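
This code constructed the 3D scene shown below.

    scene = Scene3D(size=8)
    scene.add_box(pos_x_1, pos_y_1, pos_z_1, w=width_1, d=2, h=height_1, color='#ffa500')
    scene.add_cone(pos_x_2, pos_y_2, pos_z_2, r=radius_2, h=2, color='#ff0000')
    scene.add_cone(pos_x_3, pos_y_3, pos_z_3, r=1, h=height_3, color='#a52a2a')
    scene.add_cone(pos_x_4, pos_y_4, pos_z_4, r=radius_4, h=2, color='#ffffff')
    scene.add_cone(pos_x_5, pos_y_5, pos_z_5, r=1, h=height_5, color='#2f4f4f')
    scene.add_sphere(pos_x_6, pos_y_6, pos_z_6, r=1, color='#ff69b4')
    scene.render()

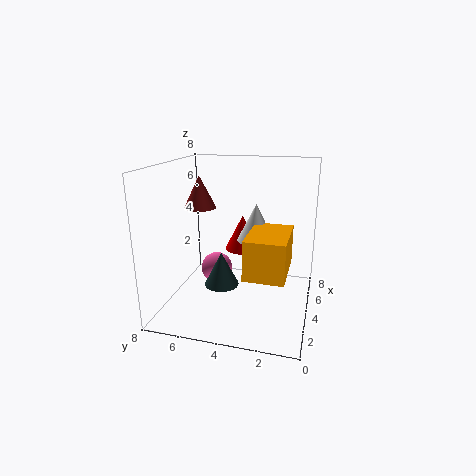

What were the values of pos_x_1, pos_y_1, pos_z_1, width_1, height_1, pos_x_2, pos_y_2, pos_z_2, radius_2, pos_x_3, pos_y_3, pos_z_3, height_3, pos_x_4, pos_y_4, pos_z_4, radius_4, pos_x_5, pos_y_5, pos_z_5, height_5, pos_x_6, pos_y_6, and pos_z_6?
pos_x_1 = 1; pos_y_1 = 1; pos_z_1 = 3; width_1 = 3; height_1 = 2; pos_x_2 = 5; pos_y_2 = 4; pos_z_2 = 3; radius_2 = 1; pos_x_3 = 6; pos_y_3 = 7; pos_z_3 = 5; height_3 = 2; pos_x_4 = 4; pos_y_4 = 3; pos_z_4 = 4; radius_4 = 1; pos_x_5 = 4; pos_y_5 = 5; pos_z_5 = 1; height_5 = 2; pos_x_6 = 6; pos_y_6 = 6; pos_z_6 = 1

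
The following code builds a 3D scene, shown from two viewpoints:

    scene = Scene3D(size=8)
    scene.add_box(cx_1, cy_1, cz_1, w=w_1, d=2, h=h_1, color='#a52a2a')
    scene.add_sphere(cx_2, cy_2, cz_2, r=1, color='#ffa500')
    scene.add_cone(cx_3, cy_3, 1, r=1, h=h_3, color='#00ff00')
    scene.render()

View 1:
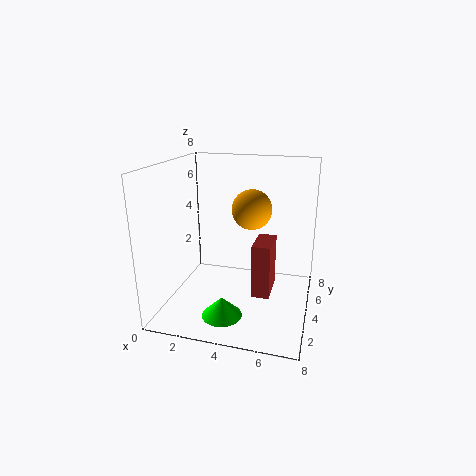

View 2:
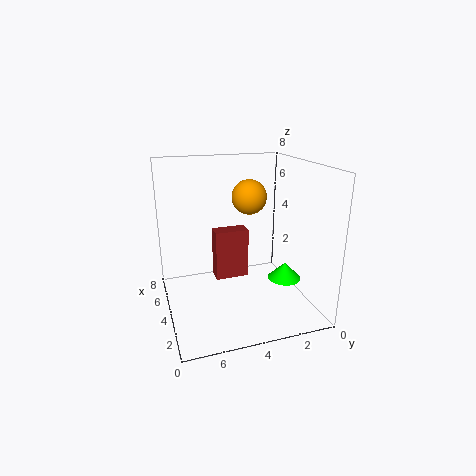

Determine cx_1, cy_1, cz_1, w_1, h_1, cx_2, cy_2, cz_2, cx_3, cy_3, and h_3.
cx_1 = 5
cy_1 = 3
cz_1 = 1
w_1 = 1
h_1 = 3
cx_2 = 5
cy_2 = 3
cz_2 = 6
cx_3 = 4
cy_3 = 1
h_3 = 1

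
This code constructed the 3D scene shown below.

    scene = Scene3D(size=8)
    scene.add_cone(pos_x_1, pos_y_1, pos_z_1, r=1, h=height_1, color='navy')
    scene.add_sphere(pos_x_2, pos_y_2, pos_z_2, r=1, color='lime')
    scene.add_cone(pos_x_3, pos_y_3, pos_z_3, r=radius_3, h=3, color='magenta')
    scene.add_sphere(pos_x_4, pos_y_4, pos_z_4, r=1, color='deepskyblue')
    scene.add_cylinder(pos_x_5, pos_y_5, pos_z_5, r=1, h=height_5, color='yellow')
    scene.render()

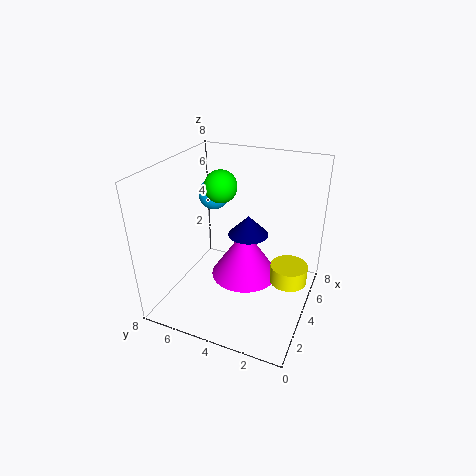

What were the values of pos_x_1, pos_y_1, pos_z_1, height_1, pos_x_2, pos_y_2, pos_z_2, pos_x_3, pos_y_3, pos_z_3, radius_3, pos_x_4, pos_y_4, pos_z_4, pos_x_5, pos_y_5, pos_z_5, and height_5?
pos_x_1 = 3; pos_y_1 = 3; pos_z_1 = 5; height_1 = 1; pos_x_2 = 6; pos_y_2 = 6; pos_z_2 = 6; pos_x_3 = 5; pos_y_3 = 4; pos_z_3 = 1; radius_3 = 2; pos_x_4 = 7; pos_y_4 = 7; pos_z_4 = 5; pos_x_5 = 4; pos_y_5 = 1; pos_z_5 = 2; height_5 = 1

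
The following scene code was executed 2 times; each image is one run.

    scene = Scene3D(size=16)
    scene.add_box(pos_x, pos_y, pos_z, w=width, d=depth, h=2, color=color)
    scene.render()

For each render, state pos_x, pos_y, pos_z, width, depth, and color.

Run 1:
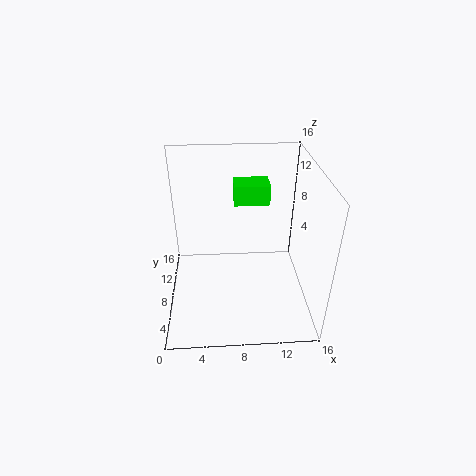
pos_x = 7.5, pos_y = 6, pos_z = 13, width = 3.5, depth = 2.5, color = 'lime'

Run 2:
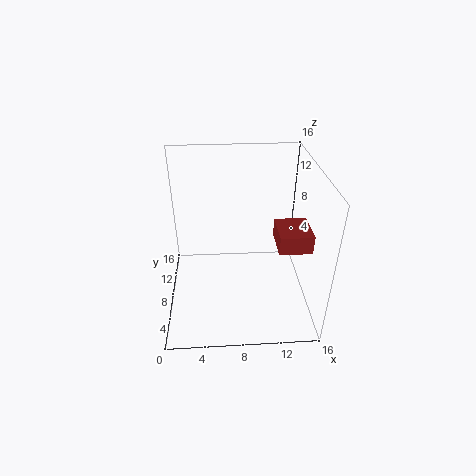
pos_x = 12, pos_y = 4.5, pos_z = 8, width = 3.5, depth = 4, color = 'brown'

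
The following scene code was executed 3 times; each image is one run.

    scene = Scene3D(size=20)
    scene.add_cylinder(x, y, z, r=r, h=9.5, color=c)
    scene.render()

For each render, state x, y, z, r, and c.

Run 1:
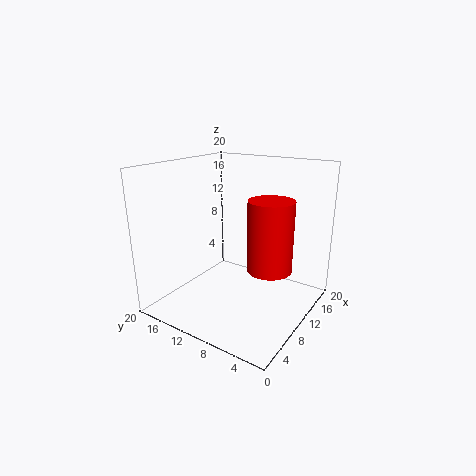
x = 10
y = 5
z = 6.5
r = 3
c = 'red'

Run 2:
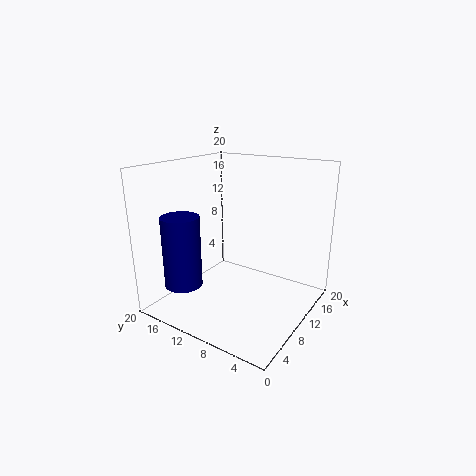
x = 3.5
y = 14.5
z = 4.5
r = 2.5
c = 'navy'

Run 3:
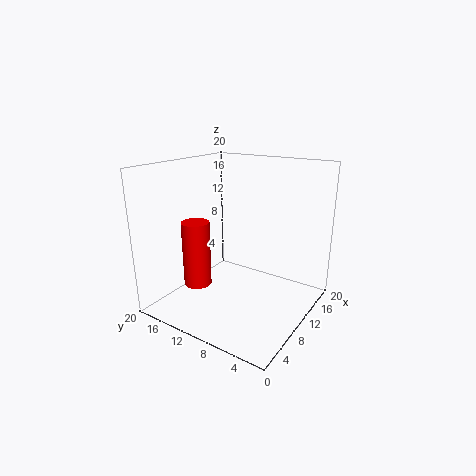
x = 7.5
y = 15.5
z = 2.5
r = 2
c = 'red'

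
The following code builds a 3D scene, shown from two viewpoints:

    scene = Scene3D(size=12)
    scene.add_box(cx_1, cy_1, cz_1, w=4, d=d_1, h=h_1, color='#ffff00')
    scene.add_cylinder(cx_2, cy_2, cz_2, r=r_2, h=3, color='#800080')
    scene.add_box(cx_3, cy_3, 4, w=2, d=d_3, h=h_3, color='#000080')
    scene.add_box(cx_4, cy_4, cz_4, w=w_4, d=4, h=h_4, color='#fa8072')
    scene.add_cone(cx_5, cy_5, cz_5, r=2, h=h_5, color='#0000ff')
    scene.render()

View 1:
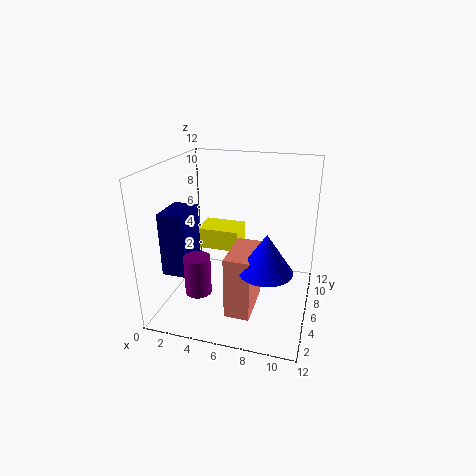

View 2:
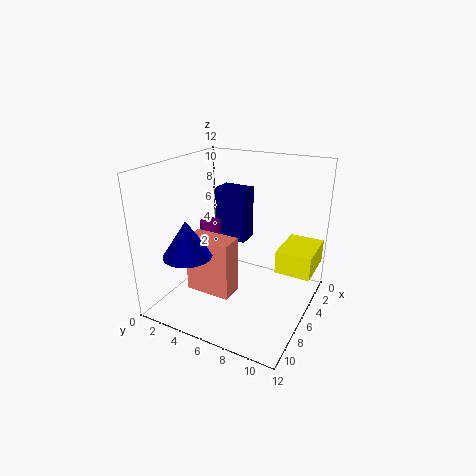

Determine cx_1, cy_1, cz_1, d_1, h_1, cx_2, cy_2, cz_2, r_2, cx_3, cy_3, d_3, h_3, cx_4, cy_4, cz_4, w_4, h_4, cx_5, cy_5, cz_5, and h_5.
cx_1 = 1; cy_1 = 9; cz_1 = 3; d_1 = 3; h_1 = 2; cx_2 = 4; cy_2 = 2; cz_2 = 3; r_2 = 1; cx_3 = 1; cy_3 = 2; d_3 = 3; h_3 = 5; cx_4 = 6; cy_4 = 2; cz_4 = 1; w_4 = 2; h_4 = 5; cx_5 = 9; cy_5 = 3; cz_5 = 5; h_5 = 3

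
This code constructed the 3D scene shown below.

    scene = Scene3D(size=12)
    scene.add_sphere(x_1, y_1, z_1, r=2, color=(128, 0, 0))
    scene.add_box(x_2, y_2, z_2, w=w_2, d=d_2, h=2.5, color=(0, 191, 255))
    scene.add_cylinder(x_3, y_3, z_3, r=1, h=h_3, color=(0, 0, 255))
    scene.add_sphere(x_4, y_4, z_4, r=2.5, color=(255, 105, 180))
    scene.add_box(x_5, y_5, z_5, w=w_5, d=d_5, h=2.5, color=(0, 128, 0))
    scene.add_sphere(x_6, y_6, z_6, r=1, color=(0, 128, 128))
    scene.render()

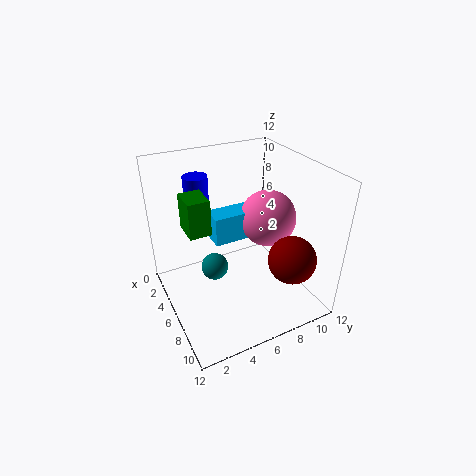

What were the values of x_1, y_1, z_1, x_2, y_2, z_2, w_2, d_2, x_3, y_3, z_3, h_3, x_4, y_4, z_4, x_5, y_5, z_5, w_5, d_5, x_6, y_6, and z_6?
x_1 = 9, y_1 = 9.5, z_1 = 4.5, x_2 = 3, y_2 = 4.5, z_2 = 5, w_2 = 2, d_2 = 4, x_3 = 3.5, y_3 = 3.5, z_3 = 8.5, h_3 = 2.5, x_4 = 5, y_4 = 9.5, z_4 = 6.5, x_5 = 7, y_5 = 1, z_5 = 9, w_5 = 2, d_5 = 1.5, x_6 = 8, y_6 = 3, z_6 = 5.5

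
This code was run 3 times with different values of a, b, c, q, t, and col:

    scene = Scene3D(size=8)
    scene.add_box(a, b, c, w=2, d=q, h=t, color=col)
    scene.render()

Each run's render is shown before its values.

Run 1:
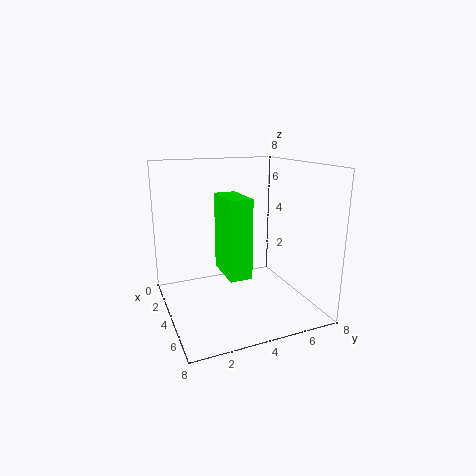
a = 6, b = 2, c = 3.5, q = 1, t = 3.5, col = 'lime'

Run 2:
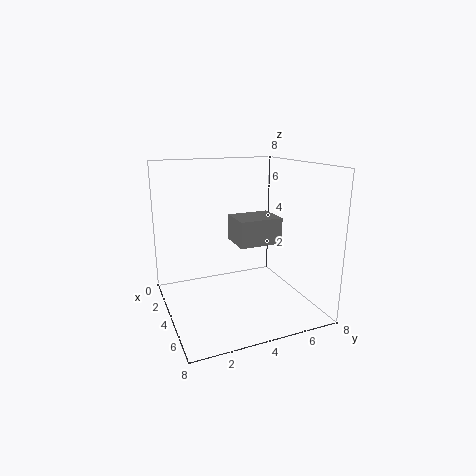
a = 2.5, b = 4, c = 3.5, q = 2.5, t = 1.5, col = 'gray'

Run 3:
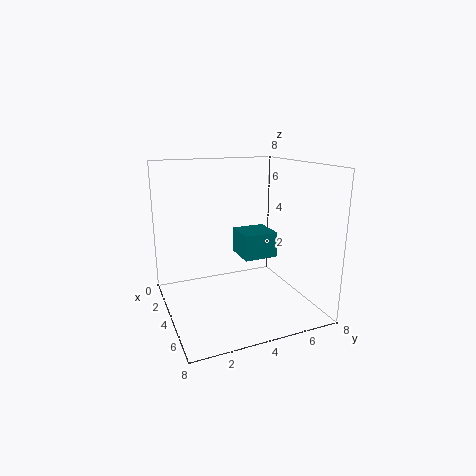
a = 2, b = 4.5, c = 2.5, q = 2, t = 1.5, col = 'teal'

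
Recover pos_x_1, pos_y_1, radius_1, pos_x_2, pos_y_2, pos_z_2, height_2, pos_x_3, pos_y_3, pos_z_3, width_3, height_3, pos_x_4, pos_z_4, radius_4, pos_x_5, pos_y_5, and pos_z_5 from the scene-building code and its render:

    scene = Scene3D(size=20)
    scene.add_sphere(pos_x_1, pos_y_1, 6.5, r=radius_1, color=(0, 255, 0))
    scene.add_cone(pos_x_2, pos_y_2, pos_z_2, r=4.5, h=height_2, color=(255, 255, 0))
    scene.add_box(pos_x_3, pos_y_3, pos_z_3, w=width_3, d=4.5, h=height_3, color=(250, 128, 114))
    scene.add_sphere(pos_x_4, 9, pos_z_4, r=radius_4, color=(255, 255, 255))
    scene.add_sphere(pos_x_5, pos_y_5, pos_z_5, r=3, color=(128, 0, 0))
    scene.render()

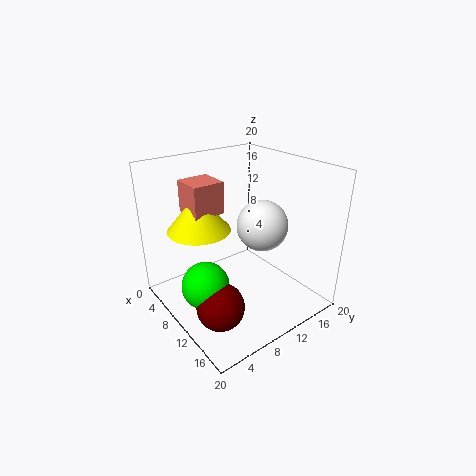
pos_x_1 = 12.5
pos_y_1 = 3
radius_1 = 3
pos_x_2 = 5.5
pos_y_2 = 6.5
pos_z_2 = 10.5
height_2 = 5.5
pos_x_3 = 3
pos_y_3 = 5
pos_z_3 = 13
width_3 = 4.5
height_3 = 4.5
pos_x_4 = 16
pos_z_4 = 14.5
radius_4 = 3
pos_x_5 = 15
pos_y_5 = 3.5
pos_z_5 = 4.5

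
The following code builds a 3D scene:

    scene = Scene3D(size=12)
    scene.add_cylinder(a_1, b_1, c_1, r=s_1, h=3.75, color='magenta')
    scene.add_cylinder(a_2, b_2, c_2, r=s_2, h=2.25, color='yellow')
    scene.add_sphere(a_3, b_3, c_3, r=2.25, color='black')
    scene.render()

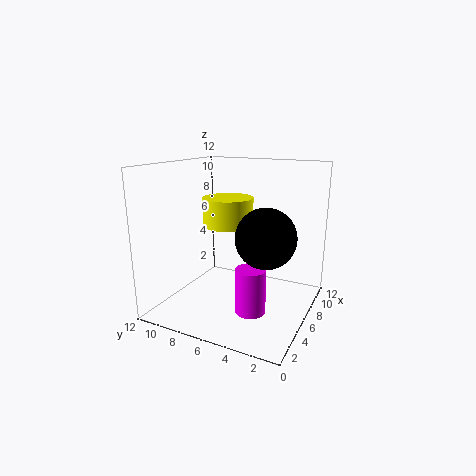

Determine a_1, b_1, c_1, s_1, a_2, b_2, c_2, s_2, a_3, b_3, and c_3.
a_1 = 4.75; b_1 = 4.25; c_1 = 0.25; s_1 = 1.25; a_2 = 5.25; b_2 = 6.5; c_2 = 7.25; s_2 = 2; a_3 = 4; b_3 = 2.75; c_3 = 7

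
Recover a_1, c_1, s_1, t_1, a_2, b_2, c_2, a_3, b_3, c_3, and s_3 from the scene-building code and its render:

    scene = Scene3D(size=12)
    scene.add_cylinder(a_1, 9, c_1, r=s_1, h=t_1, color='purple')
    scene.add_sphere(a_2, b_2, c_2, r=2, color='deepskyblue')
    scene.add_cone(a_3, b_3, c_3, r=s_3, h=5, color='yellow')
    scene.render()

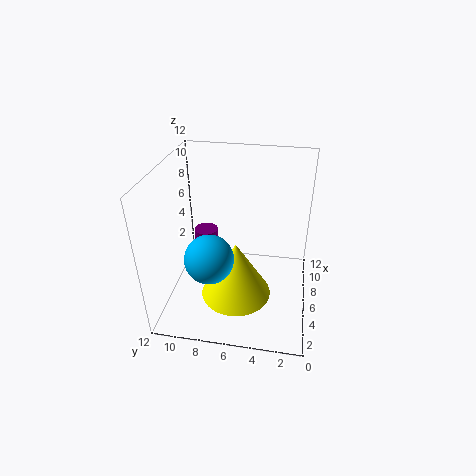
a_1 = 7; c_1 = 4; s_1 = 1; t_1 = 2; a_2 = 4; b_2 = 8; c_2 = 5; a_3 = 5; b_3 = 6; c_3 = 1; s_3 = 3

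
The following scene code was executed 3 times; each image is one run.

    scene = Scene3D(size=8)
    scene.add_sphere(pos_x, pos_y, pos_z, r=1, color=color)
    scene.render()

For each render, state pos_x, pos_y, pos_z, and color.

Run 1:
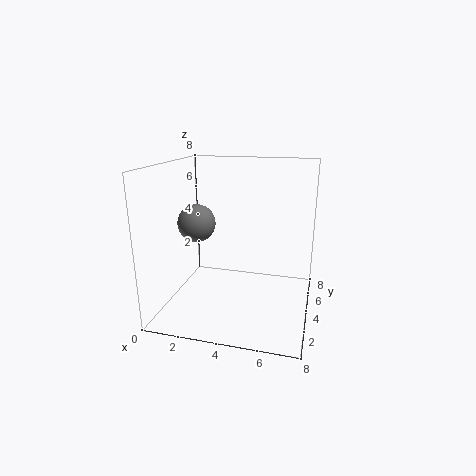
pos_x = 2
pos_y = 3
pos_z = 5
color = 'gray'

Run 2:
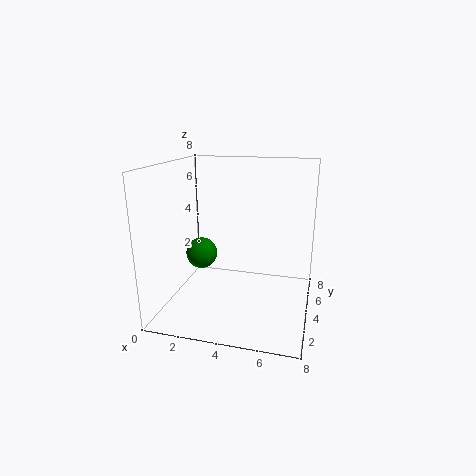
pos_x = 1
pos_y = 6
pos_z = 2
color = 'green'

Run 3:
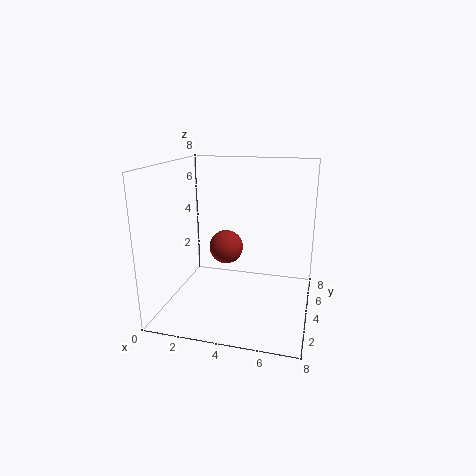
pos_x = 3
pos_y = 5
pos_z = 3
color = 'brown'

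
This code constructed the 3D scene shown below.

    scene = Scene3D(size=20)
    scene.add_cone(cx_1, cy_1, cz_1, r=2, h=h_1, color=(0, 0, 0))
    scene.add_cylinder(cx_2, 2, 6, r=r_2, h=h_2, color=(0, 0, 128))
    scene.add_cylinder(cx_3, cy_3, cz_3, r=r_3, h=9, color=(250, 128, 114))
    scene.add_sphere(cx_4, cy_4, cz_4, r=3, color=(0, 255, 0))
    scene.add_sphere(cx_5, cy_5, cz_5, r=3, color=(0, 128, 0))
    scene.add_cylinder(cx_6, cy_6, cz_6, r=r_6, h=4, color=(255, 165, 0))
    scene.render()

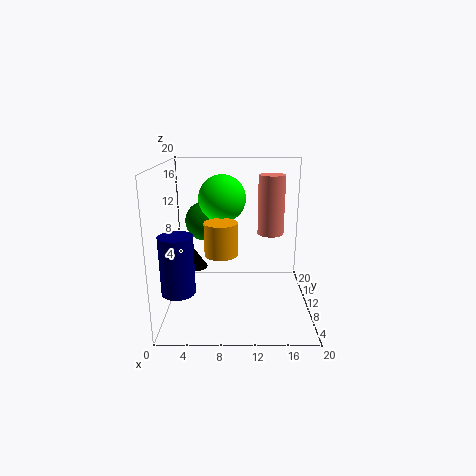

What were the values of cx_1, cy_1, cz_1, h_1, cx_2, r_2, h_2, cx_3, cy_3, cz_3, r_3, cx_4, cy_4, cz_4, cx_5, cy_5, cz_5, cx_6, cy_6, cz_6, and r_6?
cx_1 = 3, cy_1 = 16, cz_1 = 3, h_1 = 3, cx_2 = 3, r_2 = 2, h_2 = 7, cx_3 = 15, cy_3 = 15, cz_3 = 9, r_3 = 2, cx_4 = 8, cy_4 = 8, cz_4 = 16, cx_5 = 5, cy_5 = 15, cz_5 = 11, cx_6 = 8, cy_6 = 4, cz_6 = 10, r_6 = 2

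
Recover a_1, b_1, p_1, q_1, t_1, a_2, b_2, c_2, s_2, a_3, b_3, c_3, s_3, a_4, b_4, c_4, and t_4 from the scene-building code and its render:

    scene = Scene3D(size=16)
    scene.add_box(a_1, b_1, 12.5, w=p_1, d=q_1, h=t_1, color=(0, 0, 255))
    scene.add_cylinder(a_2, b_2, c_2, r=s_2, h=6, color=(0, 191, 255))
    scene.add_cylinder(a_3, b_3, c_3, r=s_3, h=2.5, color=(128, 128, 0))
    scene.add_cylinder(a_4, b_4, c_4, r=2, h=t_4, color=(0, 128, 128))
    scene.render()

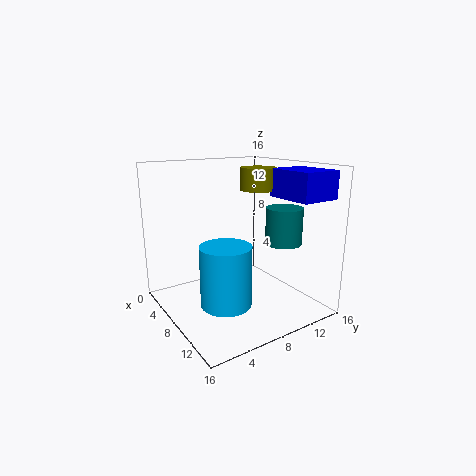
a_1 = 9; b_1 = 11.5; p_1 = 5.5; q_1 = 4.5; t_1 = 3; a_2 = 12; b_2 = 4; c_2 = 3; s_2 = 2.5; a_3 = 7.5; b_3 = 11; c_3 = 13; s_3 = 2; a_4 = 11; b_4 = 12; c_4 = 7.5; t_4 = 4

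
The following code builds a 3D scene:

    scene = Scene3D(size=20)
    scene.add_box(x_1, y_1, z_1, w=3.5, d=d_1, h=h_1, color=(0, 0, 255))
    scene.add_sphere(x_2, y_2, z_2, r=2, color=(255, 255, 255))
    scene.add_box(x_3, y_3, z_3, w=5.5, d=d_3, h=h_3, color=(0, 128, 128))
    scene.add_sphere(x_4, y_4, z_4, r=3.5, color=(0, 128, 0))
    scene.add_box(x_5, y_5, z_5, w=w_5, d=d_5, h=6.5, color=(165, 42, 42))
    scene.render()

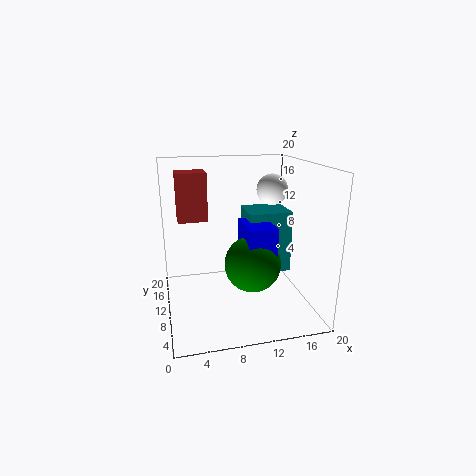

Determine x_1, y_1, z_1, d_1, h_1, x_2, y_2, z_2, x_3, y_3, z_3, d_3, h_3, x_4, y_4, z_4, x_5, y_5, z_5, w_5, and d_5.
x_1 = 9.5; y_1 = 2.5; z_1 = 7.5; d_1 = 5.5; h_1 = 6; x_2 = 14; y_2 = 8; z_2 = 17; x_3 = 10.5; y_3 = 5.5; z_3 = 6.5; d_3 = 5; h_3 = 8; x_4 = 10.5; y_4 = 4.5; z_4 = 8.5; x_5 = 2; y_5 = 10.5; z_5 = 12.5; w_5 = 4; d_5 = 3.5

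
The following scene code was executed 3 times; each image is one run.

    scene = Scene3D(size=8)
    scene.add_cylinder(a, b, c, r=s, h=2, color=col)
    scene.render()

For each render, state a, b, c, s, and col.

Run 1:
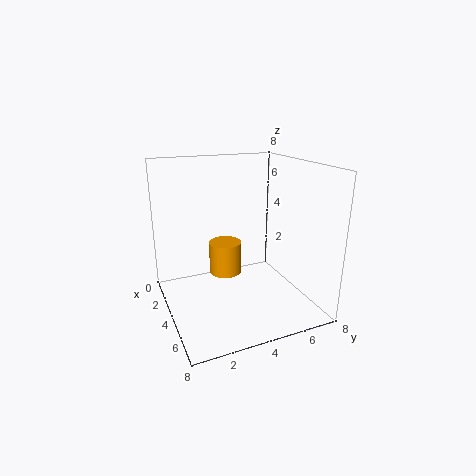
a = 2, b = 4, c = 1, s = 1, col = 'orange'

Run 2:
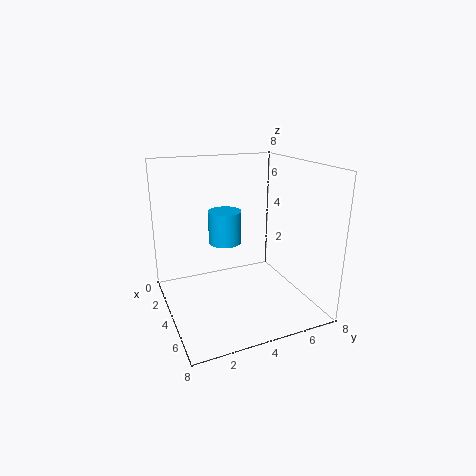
a = 2, b = 4, c = 3, s = 1, col = 'deepskyblue'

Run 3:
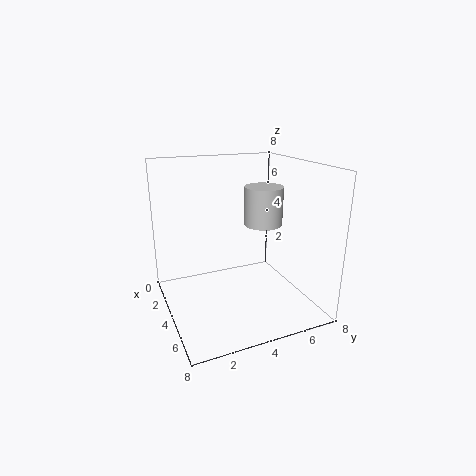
a = 5, b = 5, c = 5, s = 1, col = 'lightgray'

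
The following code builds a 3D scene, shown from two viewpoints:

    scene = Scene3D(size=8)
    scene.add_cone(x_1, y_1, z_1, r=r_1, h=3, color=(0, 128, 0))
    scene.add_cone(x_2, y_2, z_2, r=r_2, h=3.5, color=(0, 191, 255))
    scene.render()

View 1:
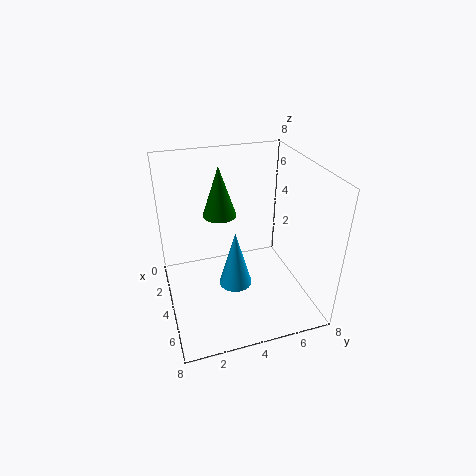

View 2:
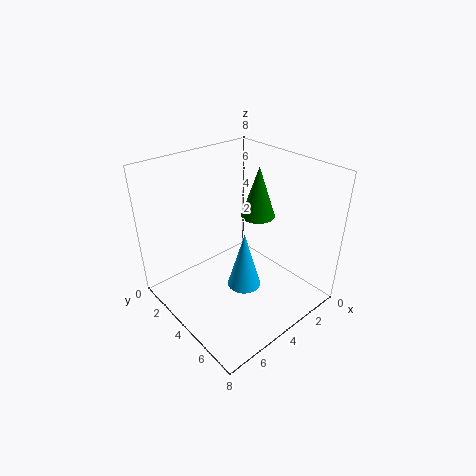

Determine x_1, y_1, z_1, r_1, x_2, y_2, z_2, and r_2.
x_1 = 2; y_1 = 3.5; z_1 = 4.5; r_1 = 1; x_2 = 3.5; y_2 = 4; z_2 = 0.5; r_2 = 1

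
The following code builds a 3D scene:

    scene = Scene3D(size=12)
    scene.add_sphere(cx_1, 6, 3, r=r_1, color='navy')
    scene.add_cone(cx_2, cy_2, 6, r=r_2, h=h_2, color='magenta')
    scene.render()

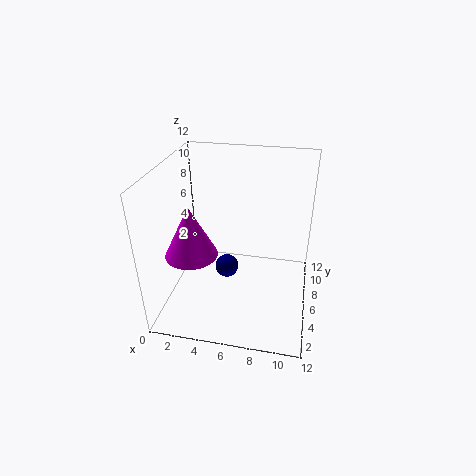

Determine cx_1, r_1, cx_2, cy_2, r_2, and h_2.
cx_1 = 5
r_1 = 1
cx_2 = 3
cy_2 = 3
r_2 = 2
h_2 = 4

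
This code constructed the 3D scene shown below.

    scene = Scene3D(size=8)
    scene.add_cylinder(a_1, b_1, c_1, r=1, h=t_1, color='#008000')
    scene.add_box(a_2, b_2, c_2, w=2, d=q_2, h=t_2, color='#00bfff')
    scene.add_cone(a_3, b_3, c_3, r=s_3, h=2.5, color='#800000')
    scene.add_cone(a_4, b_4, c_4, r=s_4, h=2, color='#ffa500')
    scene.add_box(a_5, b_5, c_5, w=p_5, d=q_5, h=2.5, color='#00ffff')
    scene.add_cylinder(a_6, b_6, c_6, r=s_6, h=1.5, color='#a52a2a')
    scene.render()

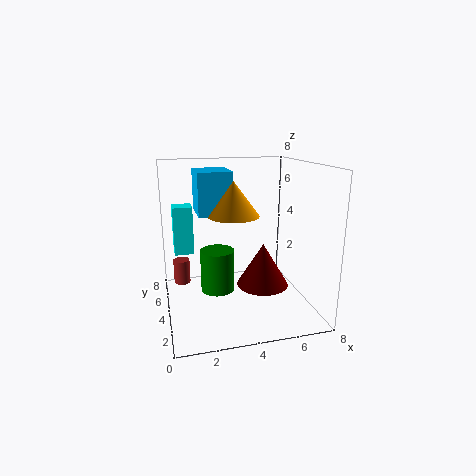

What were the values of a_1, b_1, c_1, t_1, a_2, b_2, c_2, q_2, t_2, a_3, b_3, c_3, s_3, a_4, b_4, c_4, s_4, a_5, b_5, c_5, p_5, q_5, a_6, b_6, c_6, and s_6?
a_1 = 3
b_1 = 5
c_1 = 0.5
t_1 = 2.5
a_2 = 2
b_2 = 5
c_2 = 5
q_2 = 2.5
t_2 = 2.5
a_3 = 5.5
b_3 = 4
c_3 = 1
s_3 = 1.5
a_4 = 4
b_4 = 5
c_4 = 5
s_4 = 1.5
a_5 = 0.5
b_5 = 3.5
c_5 = 3.5
p_5 = 1
q_5 = 1
a_6 = 1
b_6 = 6.5
c_6 = 0.5
s_6 = 0.5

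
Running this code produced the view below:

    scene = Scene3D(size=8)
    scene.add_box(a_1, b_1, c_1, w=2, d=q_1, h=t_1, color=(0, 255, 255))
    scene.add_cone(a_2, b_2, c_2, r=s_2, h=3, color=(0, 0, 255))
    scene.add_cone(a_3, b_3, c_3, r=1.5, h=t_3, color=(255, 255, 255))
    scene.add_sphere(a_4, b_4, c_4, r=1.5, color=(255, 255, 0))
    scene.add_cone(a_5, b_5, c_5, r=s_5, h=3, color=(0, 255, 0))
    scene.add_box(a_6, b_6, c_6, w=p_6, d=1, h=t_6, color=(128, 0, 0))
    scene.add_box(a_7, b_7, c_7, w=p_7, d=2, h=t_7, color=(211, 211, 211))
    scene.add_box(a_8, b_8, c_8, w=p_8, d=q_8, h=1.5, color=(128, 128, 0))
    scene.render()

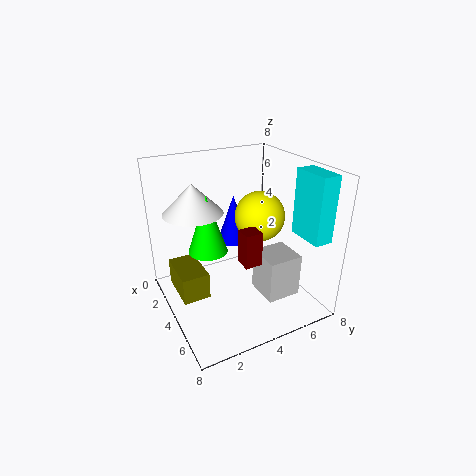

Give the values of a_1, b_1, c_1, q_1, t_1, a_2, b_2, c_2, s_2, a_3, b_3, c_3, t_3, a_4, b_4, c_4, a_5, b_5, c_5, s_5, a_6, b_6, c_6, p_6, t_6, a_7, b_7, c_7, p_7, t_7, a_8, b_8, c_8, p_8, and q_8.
a_1 = 5.5, b_1 = 6.5, c_1 = 4.5, q_1 = 1, t_1 = 3.5, a_2 = 1.5, b_2 = 5, c_2 = 2.5, s_2 = 1, a_3 = 4, b_3 = 1.5, c_3 = 6, t_3 = 1.5, a_4 = 3, b_4 = 6, c_4 = 4.5, a_5 = 4.5, b_5 = 2, c_5 = 4, s_5 = 1, a_6 = 4, b_6 = 4, c_6 = 2.5, p_6 = 1, t_6 = 2, a_7 = 4, b_7 = 5, c_7 = 0.5, p_7 = 2, t_7 = 2.5, a_8 = 2, b_8 = 0.5, c_8 = 1, p_8 = 2.5, q_8 = 1.5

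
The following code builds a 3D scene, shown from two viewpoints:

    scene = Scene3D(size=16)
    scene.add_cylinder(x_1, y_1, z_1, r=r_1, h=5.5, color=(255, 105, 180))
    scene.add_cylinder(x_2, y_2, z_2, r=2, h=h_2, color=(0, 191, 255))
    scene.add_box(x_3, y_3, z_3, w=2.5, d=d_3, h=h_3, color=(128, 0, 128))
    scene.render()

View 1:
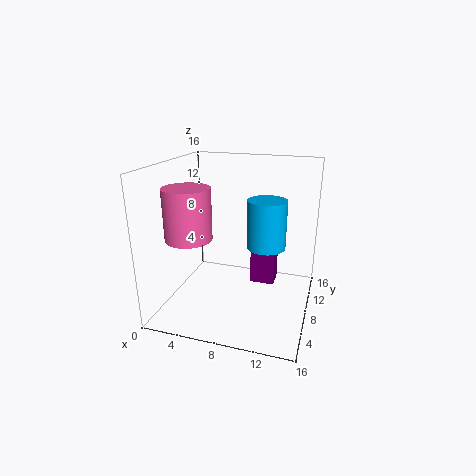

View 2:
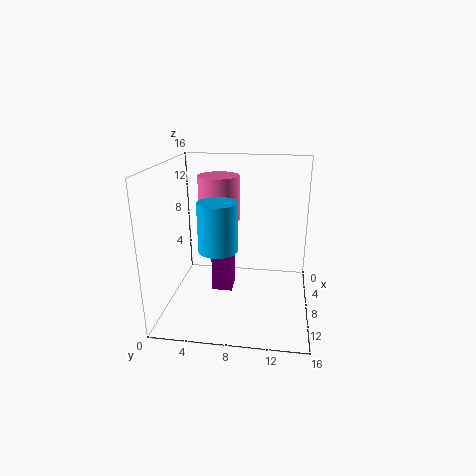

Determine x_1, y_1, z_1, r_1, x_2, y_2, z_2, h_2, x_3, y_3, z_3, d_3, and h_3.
x_1 = 3.5, y_1 = 5, z_1 = 8.5, r_1 = 2.5, x_2 = 11.5, y_2 = 6.5, z_2 = 8, h_2 = 5, x_3 = 10, y_3 = 6, z_3 = 4, d_3 = 2, h_3 = 4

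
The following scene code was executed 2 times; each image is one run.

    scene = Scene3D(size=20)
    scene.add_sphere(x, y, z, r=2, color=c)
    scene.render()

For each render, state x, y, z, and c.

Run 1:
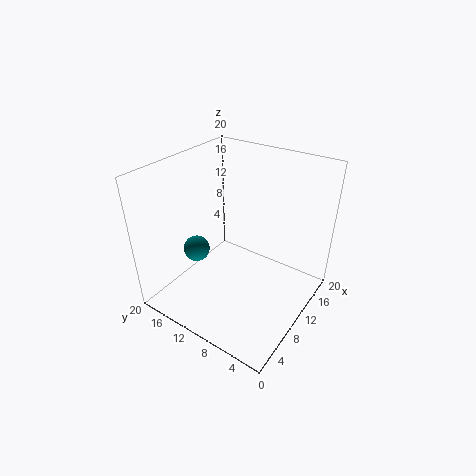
x = 9.5
y = 17.5
z = 5.5
c = 'teal'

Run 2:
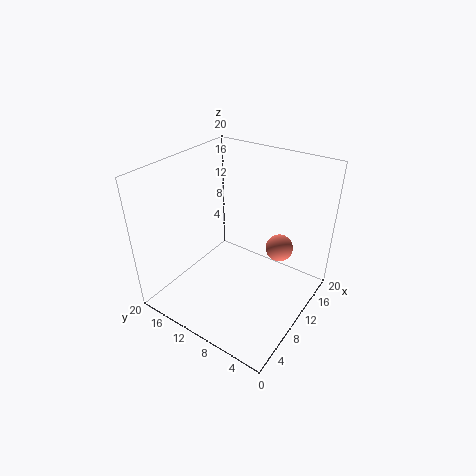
x = 15
y = 6
z = 7
c = 'salmon'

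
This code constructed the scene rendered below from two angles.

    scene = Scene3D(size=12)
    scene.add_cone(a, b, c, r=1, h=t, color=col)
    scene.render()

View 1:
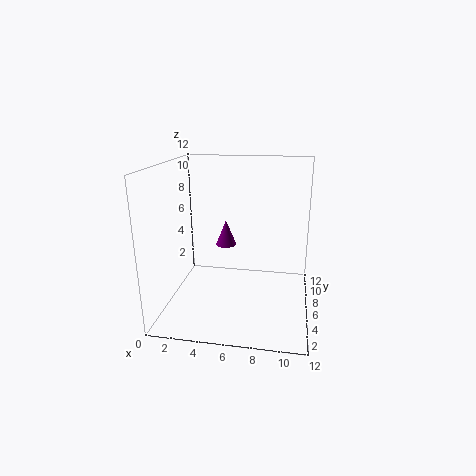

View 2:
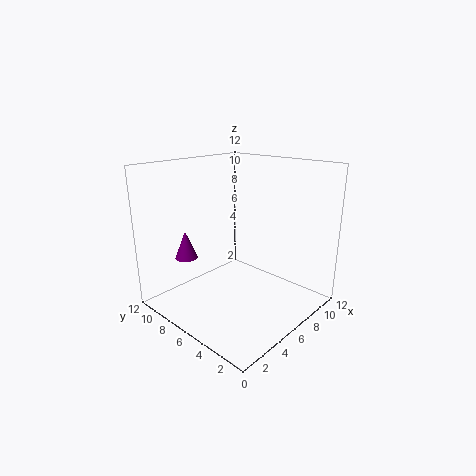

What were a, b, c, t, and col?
a = 4
b = 10.5
c = 3.5
t = 2.5
col = 'purple'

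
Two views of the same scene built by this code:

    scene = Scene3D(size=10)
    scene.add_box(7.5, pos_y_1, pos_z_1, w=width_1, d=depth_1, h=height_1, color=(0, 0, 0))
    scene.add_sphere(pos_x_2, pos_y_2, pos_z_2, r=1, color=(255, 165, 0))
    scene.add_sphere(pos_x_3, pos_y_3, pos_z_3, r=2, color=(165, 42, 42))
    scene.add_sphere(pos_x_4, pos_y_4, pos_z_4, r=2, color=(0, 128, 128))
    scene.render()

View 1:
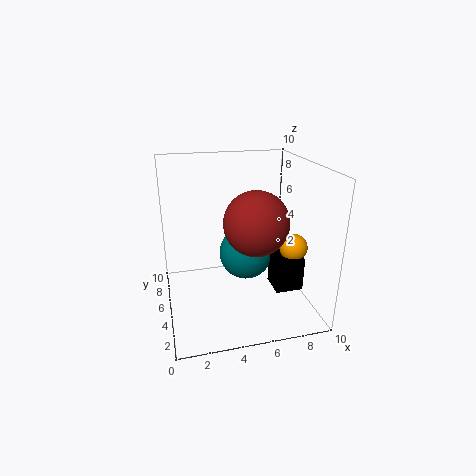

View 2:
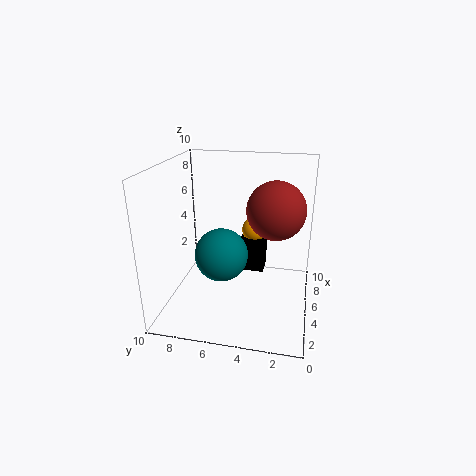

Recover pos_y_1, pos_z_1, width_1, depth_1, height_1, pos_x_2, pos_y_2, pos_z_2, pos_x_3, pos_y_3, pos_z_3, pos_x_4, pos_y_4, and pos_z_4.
pos_y_1 = 3.5, pos_z_1 = 1, width_1 = 2, depth_1 = 2, height_1 = 2.5, pos_x_2 = 9, pos_y_2 = 4.5, pos_z_2 = 4, pos_x_3 = 5.5, pos_y_3 = 2.5, pos_z_3 = 7, pos_x_4 = 6, pos_y_4 = 6.5, pos_z_4 = 3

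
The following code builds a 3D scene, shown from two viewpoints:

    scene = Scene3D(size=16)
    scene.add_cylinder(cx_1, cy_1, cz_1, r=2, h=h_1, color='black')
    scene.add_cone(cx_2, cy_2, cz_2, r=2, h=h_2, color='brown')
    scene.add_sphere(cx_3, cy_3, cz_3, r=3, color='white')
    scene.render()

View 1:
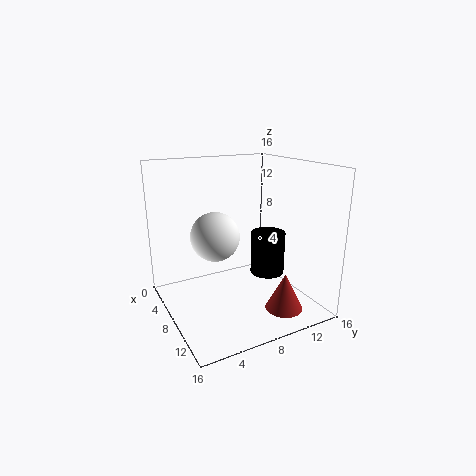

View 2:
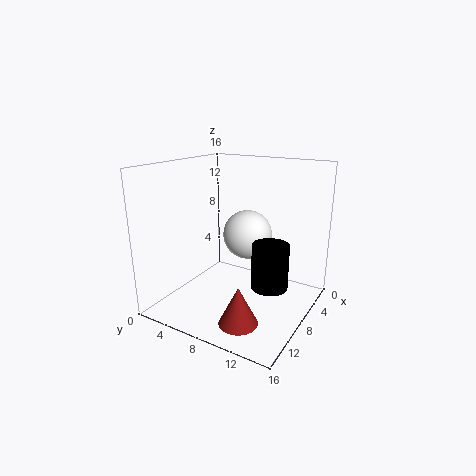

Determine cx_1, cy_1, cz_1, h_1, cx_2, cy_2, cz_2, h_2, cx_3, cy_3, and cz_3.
cx_1 = 8
cy_1 = 12
cz_1 = 3
h_1 = 5
cx_2 = 13
cy_2 = 11
cz_2 = 1
h_2 = 4
cx_3 = 4
cy_3 = 7
cz_3 = 7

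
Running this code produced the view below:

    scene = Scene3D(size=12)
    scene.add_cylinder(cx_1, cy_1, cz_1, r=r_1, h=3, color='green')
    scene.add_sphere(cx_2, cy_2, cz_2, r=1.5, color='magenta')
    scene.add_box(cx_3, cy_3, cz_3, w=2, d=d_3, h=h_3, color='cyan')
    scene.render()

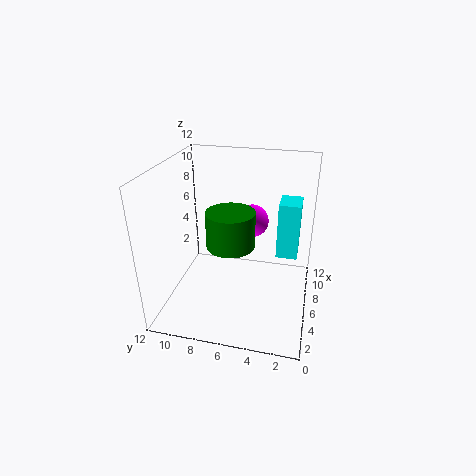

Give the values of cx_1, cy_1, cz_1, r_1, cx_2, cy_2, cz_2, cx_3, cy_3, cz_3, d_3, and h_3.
cx_1 = 5.5; cy_1 = 6.5; cz_1 = 5.5; r_1 = 2; cx_2 = 9.5; cy_2 = 5.5; cz_2 = 6; cx_3 = 3; cy_3 = 1; cz_3 = 6.5; d_3 = 1.5; h_3 = 4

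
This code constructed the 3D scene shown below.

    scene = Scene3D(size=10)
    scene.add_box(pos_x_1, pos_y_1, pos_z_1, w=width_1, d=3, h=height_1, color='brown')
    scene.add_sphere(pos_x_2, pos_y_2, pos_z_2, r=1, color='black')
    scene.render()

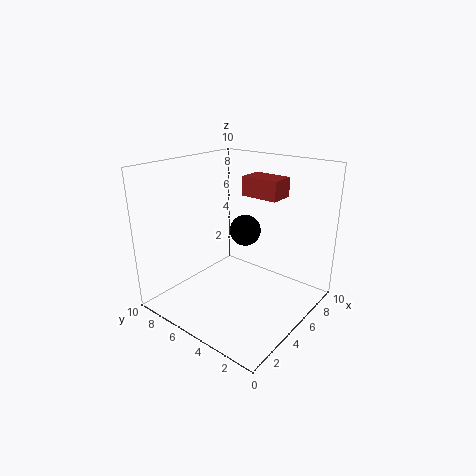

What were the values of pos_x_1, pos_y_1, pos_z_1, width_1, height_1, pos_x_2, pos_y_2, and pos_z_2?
pos_x_1 = 8
pos_y_1 = 4
pos_z_1 = 7
width_1 = 2
height_1 = 1.5
pos_x_2 = 4.5
pos_y_2 = 4
pos_z_2 = 6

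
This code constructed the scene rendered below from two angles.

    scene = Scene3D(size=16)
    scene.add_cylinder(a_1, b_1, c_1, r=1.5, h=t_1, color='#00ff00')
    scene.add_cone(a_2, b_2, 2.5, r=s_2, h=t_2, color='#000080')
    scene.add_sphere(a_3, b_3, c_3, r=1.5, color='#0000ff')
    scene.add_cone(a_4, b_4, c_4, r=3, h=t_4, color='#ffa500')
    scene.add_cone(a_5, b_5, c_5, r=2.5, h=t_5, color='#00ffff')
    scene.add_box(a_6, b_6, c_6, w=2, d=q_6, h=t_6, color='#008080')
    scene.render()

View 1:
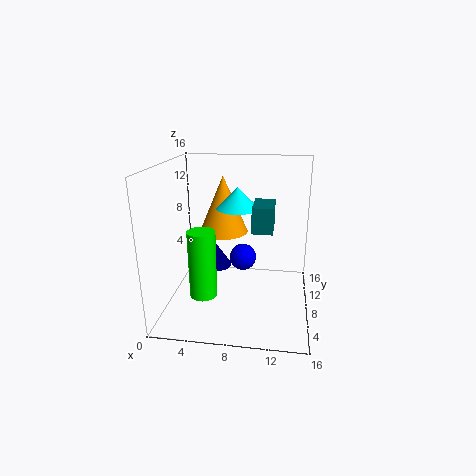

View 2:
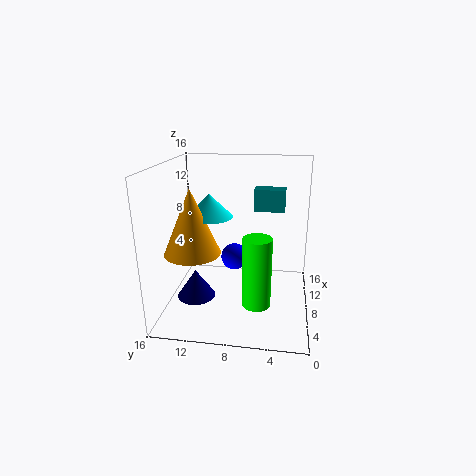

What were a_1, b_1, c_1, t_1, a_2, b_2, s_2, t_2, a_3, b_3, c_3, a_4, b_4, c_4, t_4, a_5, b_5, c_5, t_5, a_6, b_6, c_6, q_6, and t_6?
a_1 = 4.5; b_1 = 5.5; c_1 = 2; t_1 = 7.5; a_2 = 4.5; b_2 = 12; s_2 = 2; t_2 = 3; a_3 = 8.5; b_3 = 8.5; c_3 = 5.5; a_4 = 5.5; b_4 = 12.5; c_4 = 7; t_4 = 7; a_5 = 7.5; b_5 = 11; c_5 = 10.5; t_5 = 2.5; a_6 = 10; b_6 = 3; c_6 = 10.5; q_6 = 3.5; t_6 = 2.5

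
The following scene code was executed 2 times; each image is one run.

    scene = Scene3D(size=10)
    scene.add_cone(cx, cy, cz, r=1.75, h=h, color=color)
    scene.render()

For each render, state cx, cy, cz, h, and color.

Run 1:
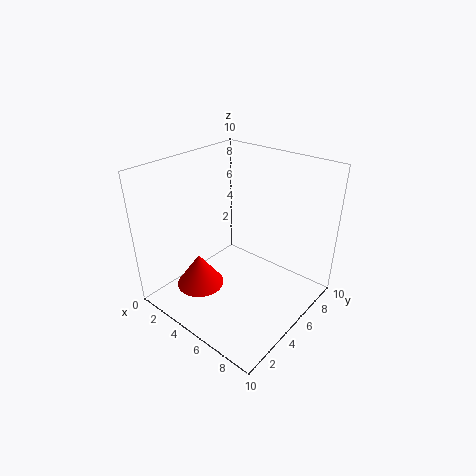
cx = 2.5, cy = 3.5, cz = 0.75, h = 2.5, color = 'red'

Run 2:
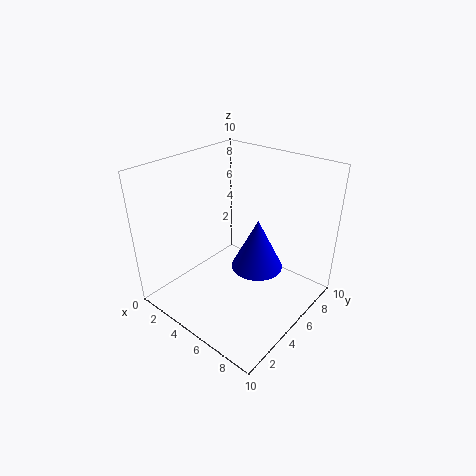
cx = 6.5, cy = 5.25, cz = 3.25, h = 3.5, color = 'blue'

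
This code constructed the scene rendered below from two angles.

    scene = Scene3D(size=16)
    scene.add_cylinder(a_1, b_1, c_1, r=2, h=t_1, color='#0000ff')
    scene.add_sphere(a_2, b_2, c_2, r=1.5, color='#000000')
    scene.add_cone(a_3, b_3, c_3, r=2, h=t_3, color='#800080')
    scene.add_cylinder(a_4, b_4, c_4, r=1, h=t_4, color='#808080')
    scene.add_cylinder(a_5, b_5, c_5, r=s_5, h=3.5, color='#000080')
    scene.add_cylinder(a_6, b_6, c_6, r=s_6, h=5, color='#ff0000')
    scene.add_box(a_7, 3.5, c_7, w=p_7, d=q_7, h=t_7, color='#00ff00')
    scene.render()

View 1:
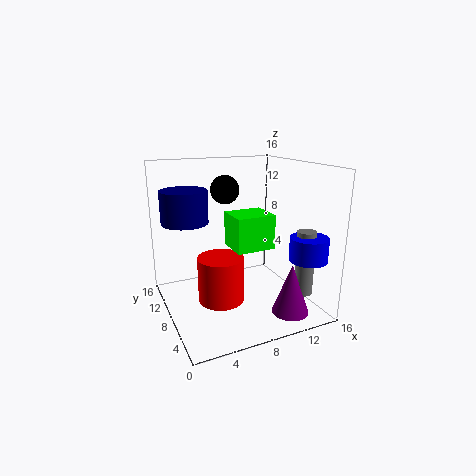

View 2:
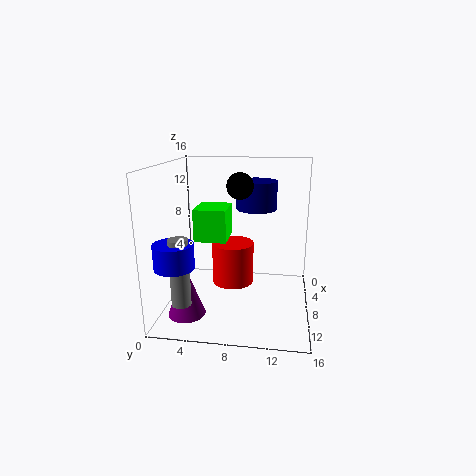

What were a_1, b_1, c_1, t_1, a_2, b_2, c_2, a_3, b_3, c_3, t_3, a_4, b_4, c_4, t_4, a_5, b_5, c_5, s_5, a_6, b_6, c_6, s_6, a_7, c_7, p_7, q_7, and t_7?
a_1 = 13.5
b_1 = 2.5
c_1 = 6.5
t_1 = 2.5
a_2 = 6.5
b_2 = 8
c_2 = 13.5
a_3 = 12
b_3 = 3
c_3 = 0.5
t_3 = 5.5
a_4 = 13.5
b_4 = 3
c_4 = 2.5
t_4 = 7
a_5 = 2.5
b_5 = 9.5
c_5 = 10
s_5 = 2.5
a_6 = 5.5
b_6 = 7
c_6 = 1.5
s_6 = 2.5
a_7 = 6
c_7 = 8
p_7 = 4
q_7 = 3.5
t_7 = 3.5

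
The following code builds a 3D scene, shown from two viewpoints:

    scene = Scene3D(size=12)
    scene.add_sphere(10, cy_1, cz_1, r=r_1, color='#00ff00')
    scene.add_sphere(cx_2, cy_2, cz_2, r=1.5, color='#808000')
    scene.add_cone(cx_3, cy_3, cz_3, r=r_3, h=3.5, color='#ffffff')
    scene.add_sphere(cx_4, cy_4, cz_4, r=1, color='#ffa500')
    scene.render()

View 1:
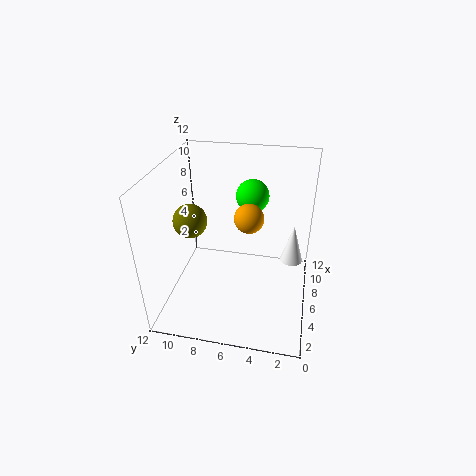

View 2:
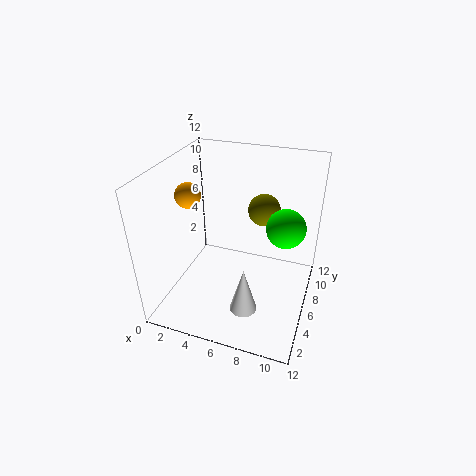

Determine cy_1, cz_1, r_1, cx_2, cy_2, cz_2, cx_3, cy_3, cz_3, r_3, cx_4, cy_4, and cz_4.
cy_1 = 5.5; cz_1 = 8; r_1 = 1.5; cx_2 = 7; cy_2 = 10.5; cz_2 = 6.5; cx_3 = 8; cy_3 = 1.5; cz_3 = 3; r_3 = 1; cx_4 = 2.5; cy_4 = 4.5; cz_4 = 10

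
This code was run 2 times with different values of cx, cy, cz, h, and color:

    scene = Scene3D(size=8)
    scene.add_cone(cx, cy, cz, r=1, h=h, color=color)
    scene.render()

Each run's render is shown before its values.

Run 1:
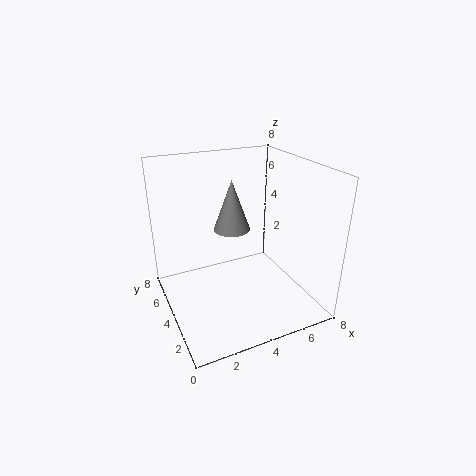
cx = 3.75, cy = 4.25, cz = 4.5, h = 2.75, color = 'gray'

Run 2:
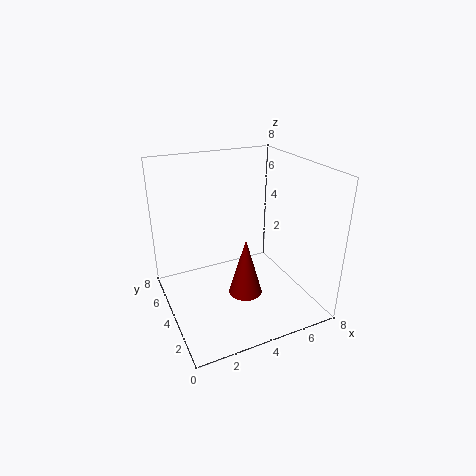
cx = 4.5, cy = 4, cz = 0.25, h = 3.5, color = 'maroon'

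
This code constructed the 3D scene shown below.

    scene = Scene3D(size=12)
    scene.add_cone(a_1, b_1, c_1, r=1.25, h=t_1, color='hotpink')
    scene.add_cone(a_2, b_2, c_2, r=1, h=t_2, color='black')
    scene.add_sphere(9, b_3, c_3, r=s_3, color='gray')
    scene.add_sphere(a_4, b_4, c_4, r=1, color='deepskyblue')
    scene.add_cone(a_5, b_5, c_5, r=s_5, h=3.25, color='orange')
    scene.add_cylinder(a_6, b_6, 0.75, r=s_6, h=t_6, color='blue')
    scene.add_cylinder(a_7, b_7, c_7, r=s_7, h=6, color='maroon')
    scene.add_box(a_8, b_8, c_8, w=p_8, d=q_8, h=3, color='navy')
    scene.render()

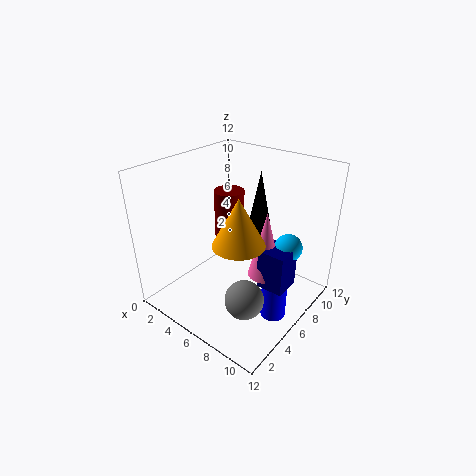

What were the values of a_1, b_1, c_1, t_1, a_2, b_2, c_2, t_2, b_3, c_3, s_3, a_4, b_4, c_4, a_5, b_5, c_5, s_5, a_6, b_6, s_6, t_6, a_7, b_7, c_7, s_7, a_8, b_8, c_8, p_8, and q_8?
a_1 = 9.75; b_1 = 4.5; c_1 = 5; t_1 = 5; a_2 = 7.75; b_2 = 6.5; c_2 = 7; t_2 = 5; b_3 = 3; c_3 = 3; s_3 = 1.5; a_4 = 11; b_4 = 5.5; c_4 = 7.25; a_5 = 9.25; b_5 = 2; c_5 = 8.5; s_5 = 1.75; a_6 = 10.25; b_6 = 5.25; s_6 = 1; t_6 = 5.25; a_7 = 1.5; b_7 = 10.25; c_7 = 1.75; s_7 = 1.5; a_8 = 9.75; b_8 = 3.5; c_8 = 4.5; p_8 = 2; q_8 = 2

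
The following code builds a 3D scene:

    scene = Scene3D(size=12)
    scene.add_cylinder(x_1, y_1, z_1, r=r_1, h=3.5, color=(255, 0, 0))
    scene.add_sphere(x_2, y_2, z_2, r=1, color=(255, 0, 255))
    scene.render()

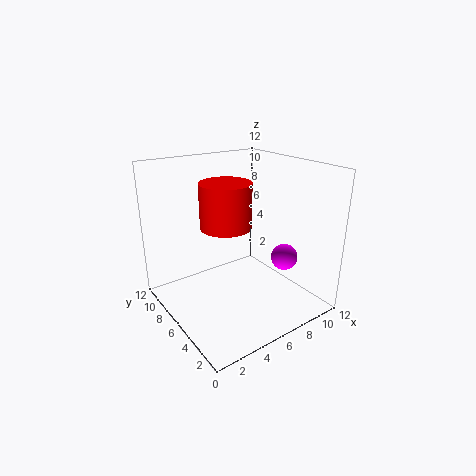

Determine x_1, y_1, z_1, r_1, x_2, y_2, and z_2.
x_1 = 4.5
y_1 = 5.5
z_1 = 7.5
r_1 = 2
x_2 = 7.5
y_2 = 2
z_2 = 5.5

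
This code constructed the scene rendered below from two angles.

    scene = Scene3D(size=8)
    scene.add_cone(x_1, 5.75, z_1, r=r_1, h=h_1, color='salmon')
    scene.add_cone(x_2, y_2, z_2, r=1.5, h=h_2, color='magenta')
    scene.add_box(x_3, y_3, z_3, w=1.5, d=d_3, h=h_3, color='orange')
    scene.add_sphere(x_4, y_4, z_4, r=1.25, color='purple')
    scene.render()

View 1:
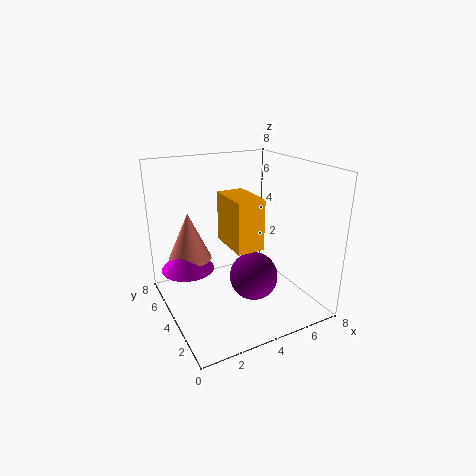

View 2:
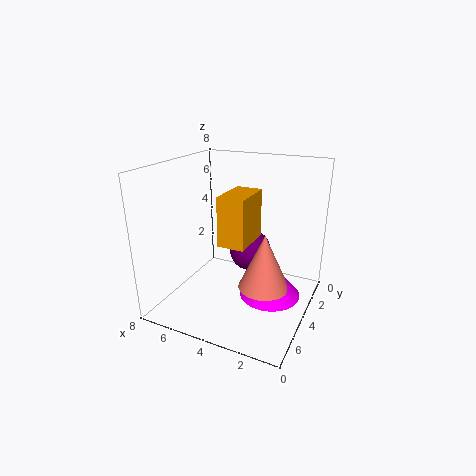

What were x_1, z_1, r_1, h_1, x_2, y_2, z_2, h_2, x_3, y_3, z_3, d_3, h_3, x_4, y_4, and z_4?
x_1 = 1.75; z_1 = 2.5; r_1 = 1.25; h_1 = 2.75; x_2 = 1.5; y_2 = 5.5; z_2 = 2; h_2 = 1.75; x_3 = 3.25; y_3 = 2.5; z_3 = 3.75; d_3 = 2.5; h_3 = 2.75; x_4 = 4; y_4 = 2.25; z_4 = 2.5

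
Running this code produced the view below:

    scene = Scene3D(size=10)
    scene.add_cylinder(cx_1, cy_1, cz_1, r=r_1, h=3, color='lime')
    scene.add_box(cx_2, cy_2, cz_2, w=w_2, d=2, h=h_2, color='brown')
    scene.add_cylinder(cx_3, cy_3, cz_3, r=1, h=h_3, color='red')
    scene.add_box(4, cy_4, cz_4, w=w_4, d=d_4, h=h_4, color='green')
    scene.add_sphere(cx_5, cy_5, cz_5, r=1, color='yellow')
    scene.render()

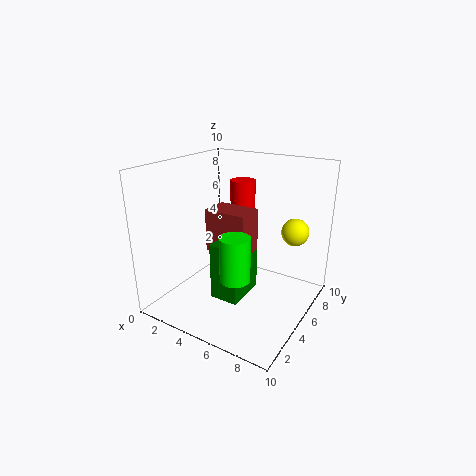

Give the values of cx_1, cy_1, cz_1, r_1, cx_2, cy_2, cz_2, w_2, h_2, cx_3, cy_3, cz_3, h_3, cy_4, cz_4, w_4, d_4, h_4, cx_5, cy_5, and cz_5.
cx_1 = 6; cy_1 = 3; cz_1 = 3; r_1 = 1; cx_2 = 3; cy_2 = 4; cz_2 = 4; w_2 = 3; h_2 = 3; cx_3 = 3; cy_3 = 9; cz_3 = 5; h_3 = 3; cy_4 = 3; cz_4 = 1; w_4 = 2; d_4 = 3; h_4 = 4; cx_5 = 8; cy_5 = 8; cz_5 = 5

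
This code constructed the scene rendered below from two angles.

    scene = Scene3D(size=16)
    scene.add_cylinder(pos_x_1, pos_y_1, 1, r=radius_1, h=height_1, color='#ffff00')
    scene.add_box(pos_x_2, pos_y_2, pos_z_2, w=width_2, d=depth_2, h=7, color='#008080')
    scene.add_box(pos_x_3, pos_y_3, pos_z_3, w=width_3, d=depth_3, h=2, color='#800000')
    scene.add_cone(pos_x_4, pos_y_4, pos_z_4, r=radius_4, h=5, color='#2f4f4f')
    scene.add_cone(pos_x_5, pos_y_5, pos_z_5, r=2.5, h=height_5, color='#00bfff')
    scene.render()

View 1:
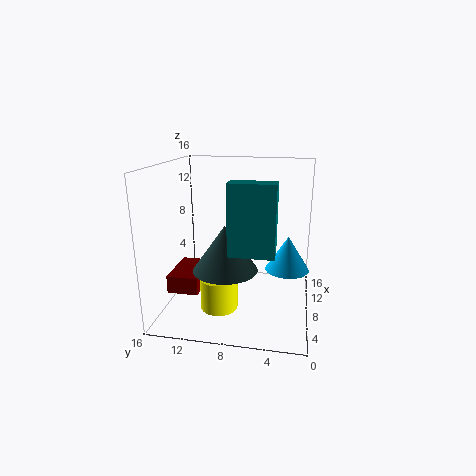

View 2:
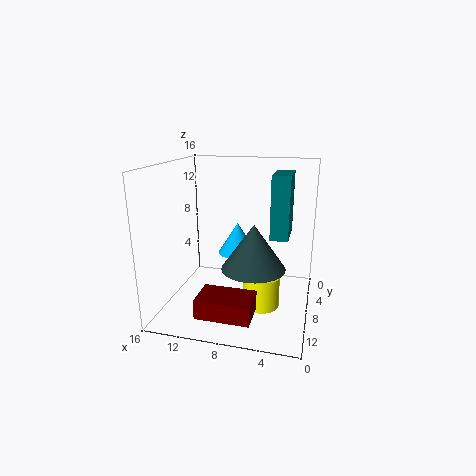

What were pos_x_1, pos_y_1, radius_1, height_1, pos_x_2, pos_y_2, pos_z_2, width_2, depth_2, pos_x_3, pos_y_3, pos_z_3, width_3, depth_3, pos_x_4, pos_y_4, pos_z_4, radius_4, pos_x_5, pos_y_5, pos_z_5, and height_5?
pos_x_1 = 5; pos_y_1 = 9.5; radius_1 = 2; height_1 = 3.5; pos_x_2 = 2.5; pos_y_2 = 3.5; pos_z_2 = 8; width_2 = 2; depth_2 = 4.5; pos_x_3 = 5; pos_y_3 = 12; pos_z_3 = 2; width_3 = 5.5; depth_3 = 3.5; pos_x_4 = 6; pos_y_4 = 9; pos_z_4 = 5; radius_4 = 3.5; pos_x_5 = 9.5; pos_y_5 = 2.5; pos_z_5 = 4; height_5 = 4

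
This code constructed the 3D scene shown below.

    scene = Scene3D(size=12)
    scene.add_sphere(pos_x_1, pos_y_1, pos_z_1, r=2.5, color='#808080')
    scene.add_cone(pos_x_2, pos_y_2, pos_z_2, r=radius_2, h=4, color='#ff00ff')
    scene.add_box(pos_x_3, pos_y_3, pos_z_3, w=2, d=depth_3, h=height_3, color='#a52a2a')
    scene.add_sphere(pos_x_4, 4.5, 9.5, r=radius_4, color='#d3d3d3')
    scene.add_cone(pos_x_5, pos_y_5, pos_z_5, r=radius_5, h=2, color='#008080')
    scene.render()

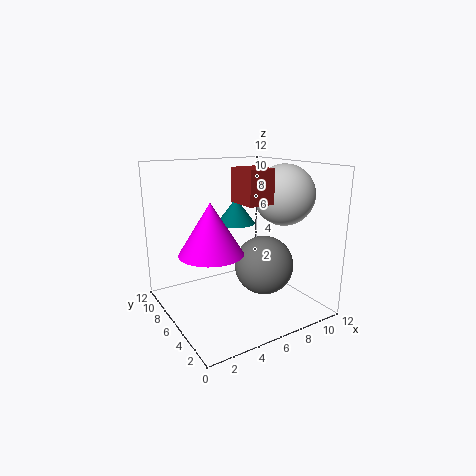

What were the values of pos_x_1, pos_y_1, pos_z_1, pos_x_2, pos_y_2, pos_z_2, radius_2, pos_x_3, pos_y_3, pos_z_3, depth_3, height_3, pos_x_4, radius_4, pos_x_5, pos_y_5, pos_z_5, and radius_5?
pos_x_1 = 8; pos_y_1 = 5; pos_z_1 = 3.5; pos_x_2 = 3; pos_y_2 = 5; pos_z_2 = 5.5; radius_2 = 2.5; pos_x_3 = 4.5; pos_y_3 = 2; pos_z_3 = 9.5; depth_3 = 2.5; height_3 = 2.5; pos_x_4 = 9.5; radius_4 = 2.5; pos_x_5 = 5.5; pos_y_5 = 5.5; pos_z_5 = 7.5; radius_5 = 1.5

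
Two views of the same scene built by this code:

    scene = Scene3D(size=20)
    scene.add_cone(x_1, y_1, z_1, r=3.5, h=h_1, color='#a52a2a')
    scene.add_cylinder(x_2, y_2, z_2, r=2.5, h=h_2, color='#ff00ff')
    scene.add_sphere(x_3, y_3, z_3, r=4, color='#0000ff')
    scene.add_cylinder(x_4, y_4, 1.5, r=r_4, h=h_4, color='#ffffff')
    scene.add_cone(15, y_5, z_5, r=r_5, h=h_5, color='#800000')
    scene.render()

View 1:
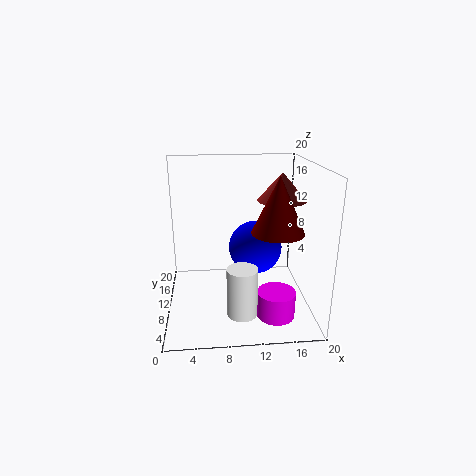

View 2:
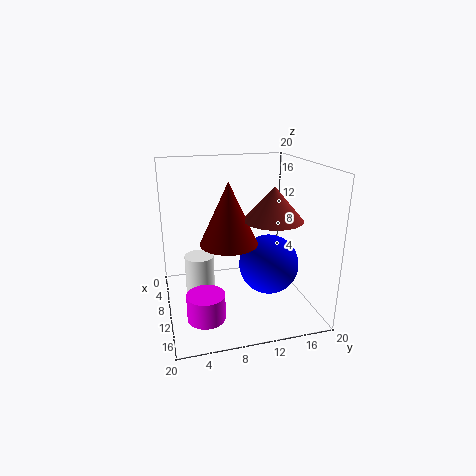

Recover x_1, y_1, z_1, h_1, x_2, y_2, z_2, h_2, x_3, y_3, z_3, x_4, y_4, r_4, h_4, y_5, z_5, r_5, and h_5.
x_1 = 16.5
y_1 = 12.5
z_1 = 14.5
h_1 = 4
x_2 = 14.5
y_2 = 4.5
z_2 = 1
h_2 = 3.5
x_3 = 13
y_3 = 13.5
z_3 = 7
x_4 = 10
y_4 = 4.5
r_4 = 2
h_4 = 6.5
y_5 = 7.5
z_5 = 11.5
r_5 = 3.5
h_5 = 7.5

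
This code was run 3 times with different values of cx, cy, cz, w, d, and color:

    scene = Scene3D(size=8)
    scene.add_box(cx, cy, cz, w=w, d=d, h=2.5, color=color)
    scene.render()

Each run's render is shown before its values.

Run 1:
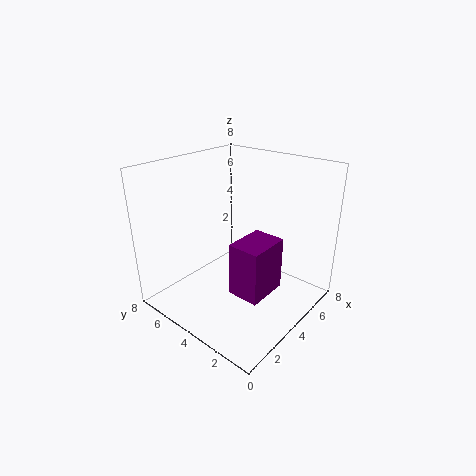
cx = 1, cy = 0.5, cz = 3, w = 2, d = 1.5, color = 'purple'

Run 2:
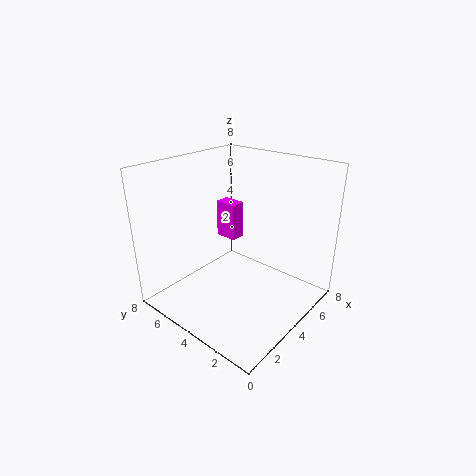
cx = 6.5, cy = 6.5, cz = 2, w = 1, d = 1.5, color = 'magenta'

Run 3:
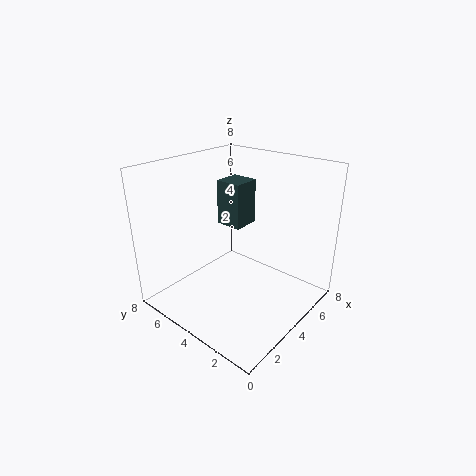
cx = 4, cy = 4, cz = 4.5, w = 1.5, d = 1.5, color = 'darkslategray'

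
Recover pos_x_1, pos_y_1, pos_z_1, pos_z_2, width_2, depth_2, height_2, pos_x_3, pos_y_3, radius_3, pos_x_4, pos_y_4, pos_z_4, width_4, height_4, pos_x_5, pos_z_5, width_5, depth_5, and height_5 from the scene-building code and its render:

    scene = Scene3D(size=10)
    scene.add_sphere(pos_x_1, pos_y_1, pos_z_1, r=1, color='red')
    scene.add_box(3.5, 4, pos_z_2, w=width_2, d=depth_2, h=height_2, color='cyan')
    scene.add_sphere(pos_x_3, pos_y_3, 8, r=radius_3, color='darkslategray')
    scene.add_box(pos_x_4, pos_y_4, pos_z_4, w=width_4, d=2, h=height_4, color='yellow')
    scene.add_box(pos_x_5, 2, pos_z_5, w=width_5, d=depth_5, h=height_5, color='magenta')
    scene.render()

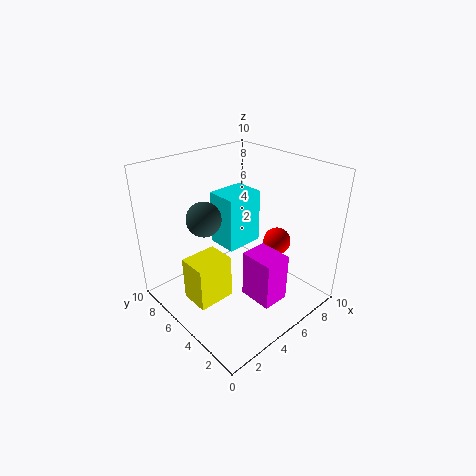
pos_x_1 = 8; pos_y_1 = 4; pos_z_1 = 4; pos_z_2 = 5; width_2 = 2.5; depth_2 = 2; height_2 = 3.5; pos_x_3 = 1.5; pos_y_3 = 4; radius_3 = 1; pos_x_4 = 1; pos_y_4 = 4; pos_z_4 = 1.5; width_4 = 2.5; height_4 = 3; pos_x_5 = 5; pos_z_5 = 0.5; width_5 = 2; depth_5 = 2.5; height_5 = 3.5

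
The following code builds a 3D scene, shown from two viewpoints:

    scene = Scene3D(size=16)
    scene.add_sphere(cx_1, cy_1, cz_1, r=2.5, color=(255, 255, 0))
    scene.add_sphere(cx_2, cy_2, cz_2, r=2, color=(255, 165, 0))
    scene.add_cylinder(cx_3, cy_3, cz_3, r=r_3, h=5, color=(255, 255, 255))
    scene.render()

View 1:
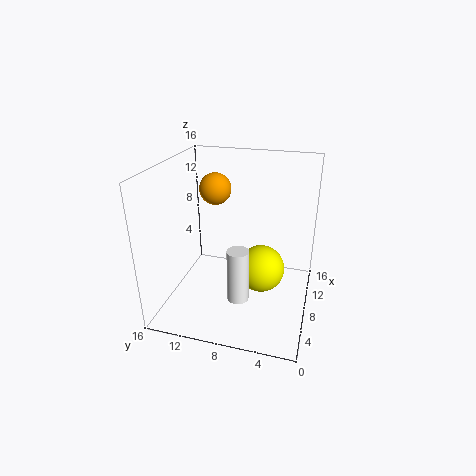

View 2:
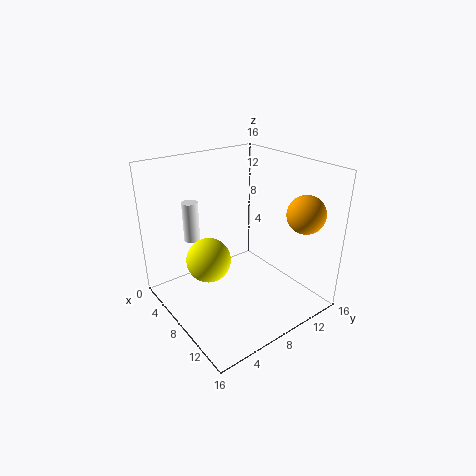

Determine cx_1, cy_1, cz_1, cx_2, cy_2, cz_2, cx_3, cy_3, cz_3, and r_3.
cx_1 = 6.5
cy_1 = 5
cz_1 = 5.5
cx_2 = 13.5
cy_2 = 12.5
cz_2 = 11.5
cx_3 = 1
cy_3 = 6
cz_3 = 5.5
r_3 = 1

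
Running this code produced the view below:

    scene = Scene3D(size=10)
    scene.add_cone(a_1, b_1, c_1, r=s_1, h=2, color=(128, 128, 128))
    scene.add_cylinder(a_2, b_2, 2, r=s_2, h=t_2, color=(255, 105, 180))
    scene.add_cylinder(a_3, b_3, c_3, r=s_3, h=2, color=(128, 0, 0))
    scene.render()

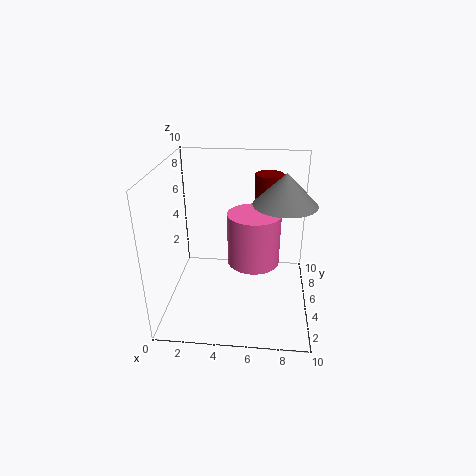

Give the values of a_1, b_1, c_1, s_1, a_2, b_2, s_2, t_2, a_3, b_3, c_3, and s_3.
a_1 = 8, b_1 = 4, c_1 = 8, s_1 = 2, a_2 = 6, b_2 = 7, s_2 = 2, t_2 = 4, a_3 = 7, b_3 = 7, c_3 = 7, s_3 = 1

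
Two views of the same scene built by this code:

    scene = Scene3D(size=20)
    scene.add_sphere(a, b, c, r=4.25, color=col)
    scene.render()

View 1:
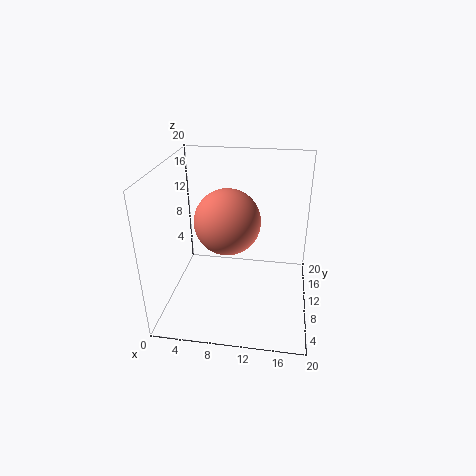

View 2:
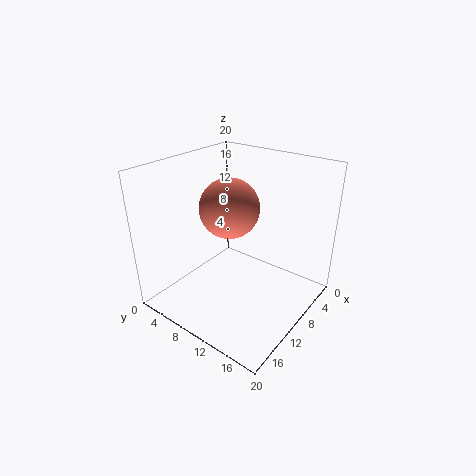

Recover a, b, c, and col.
a = 9
b = 7.75
c = 13.5
col = 'salmon'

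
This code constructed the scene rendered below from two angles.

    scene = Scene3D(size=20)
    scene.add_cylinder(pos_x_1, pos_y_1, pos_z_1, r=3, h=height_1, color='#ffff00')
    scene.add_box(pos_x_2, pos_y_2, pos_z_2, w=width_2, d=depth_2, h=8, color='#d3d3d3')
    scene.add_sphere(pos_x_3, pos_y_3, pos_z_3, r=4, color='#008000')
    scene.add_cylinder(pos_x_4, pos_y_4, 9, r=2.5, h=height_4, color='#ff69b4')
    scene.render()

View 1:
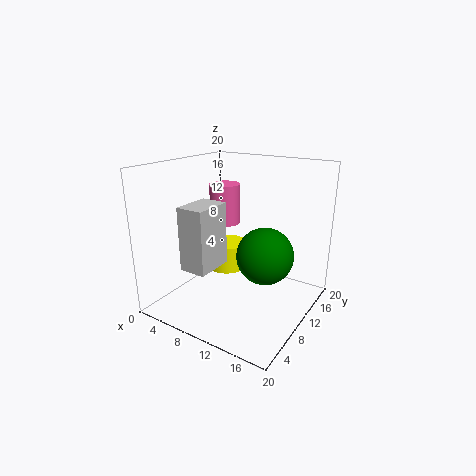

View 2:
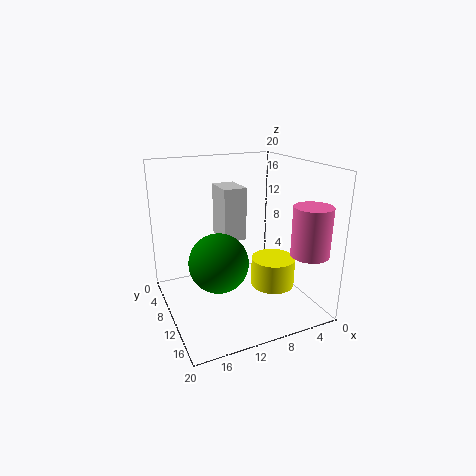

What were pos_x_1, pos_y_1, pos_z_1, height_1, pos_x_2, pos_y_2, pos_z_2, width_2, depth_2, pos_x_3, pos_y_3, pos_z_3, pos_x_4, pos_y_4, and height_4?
pos_x_1 = 6
pos_y_1 = 13
pos_z_1 = 3.5
height_1 = 4
pos_x_2 = 7
pos_y_2 = 1.5
pos_z_2 = 8
width_2 = 3.5
depth_2 = 5
pos_x_3 = 13.5
pos_y_3 = 11.5
pos_z_3 = 7.5
pos_x_4 = 3
pos_y_4 = 17
height_4 = 6.5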